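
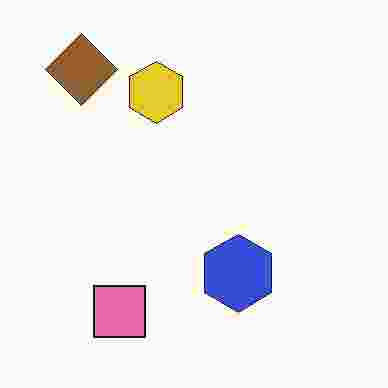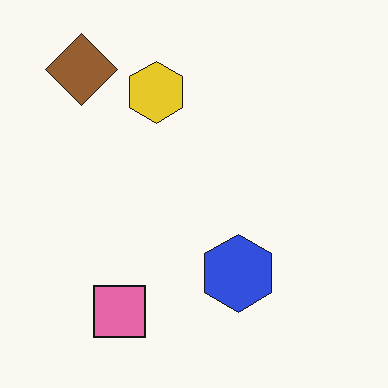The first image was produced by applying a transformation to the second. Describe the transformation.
This is the original image heavily JPEG-compressed with obvious blocking artifacts.

Blocky 8×8 compression artifacts appear around shape edges and the flat background shows ringing — characteristic JPEG degradation.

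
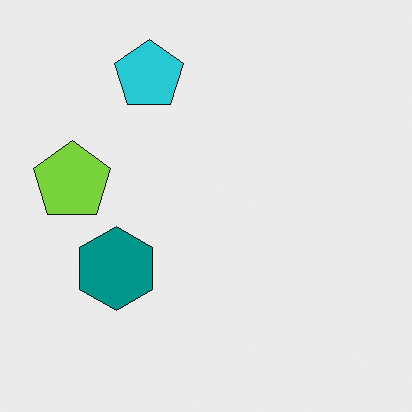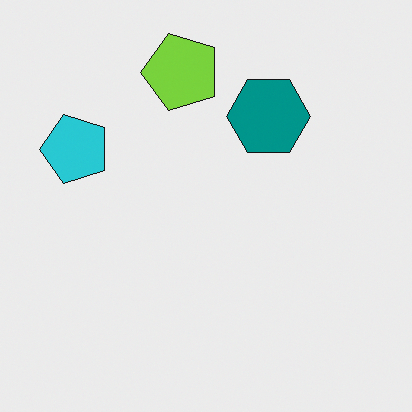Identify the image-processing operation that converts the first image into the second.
This is the original image transposed (reflected across the top-left ↔ bottom-right diagonal).

Shapes have swapped their row and column positions — what was in the top-right is now in the bottom-left — a diagonal reflection.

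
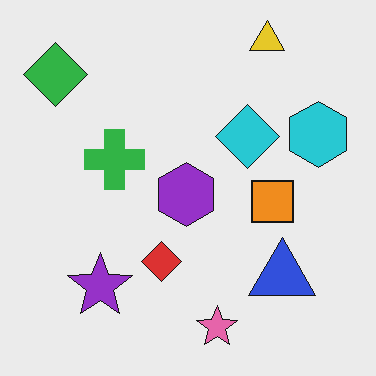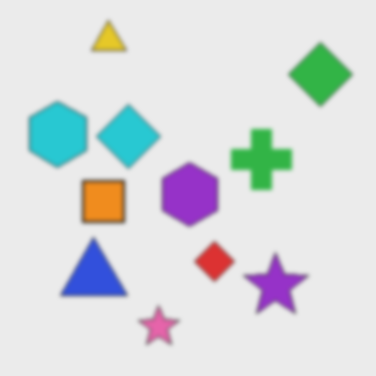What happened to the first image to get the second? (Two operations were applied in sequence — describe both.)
It was flipped horizontally (left ↔ right), then given a subtle gaussian blur.

The green diamond is in the top-left of the first image and the top-right of the second — shapes on opposite sides of the vertical midline have swapped in a mirror flip. Shape edges and outlines are uniformly softened across the whole image.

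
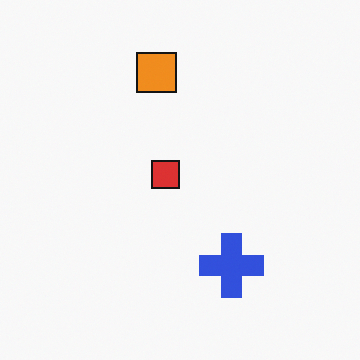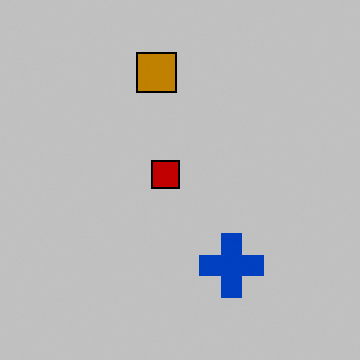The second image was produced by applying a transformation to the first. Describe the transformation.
This is the original image heavily posterized to just a handful of flat colors.

Each flat color has snapped to a coarser quantized level — most visibly, the near-white background has dropped to a flat grey.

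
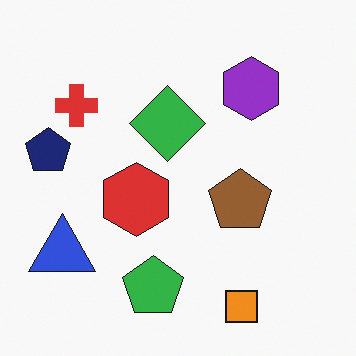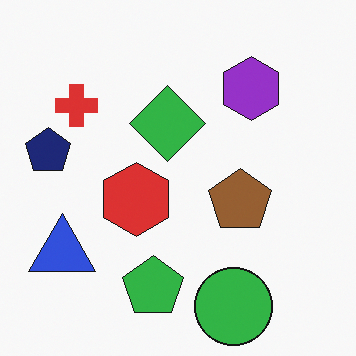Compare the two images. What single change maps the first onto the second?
Overlaid with an additional green circle.

A green circle appears in the second image that is absent from the first.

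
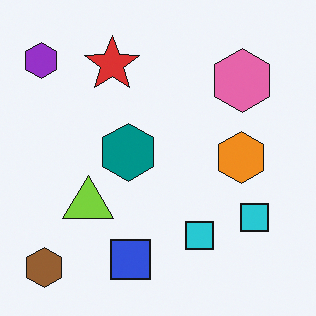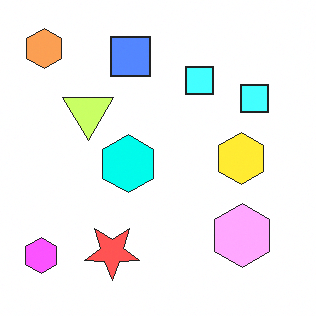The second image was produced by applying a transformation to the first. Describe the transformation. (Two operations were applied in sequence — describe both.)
The image was flipped vertically (top ↔ bottom), then brightened a lot.

The brown hexagon is in the bottom-left of the first image and the top-left of the second — shapes on opposite sides of the horizontal midline have swapped in a mirror flip. Every pixel — background and shapes alike — is uniformly brightened.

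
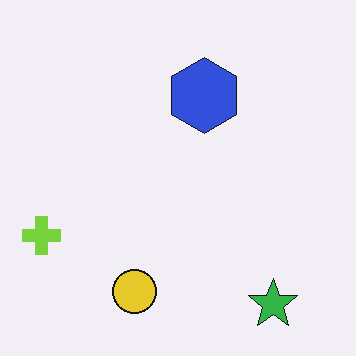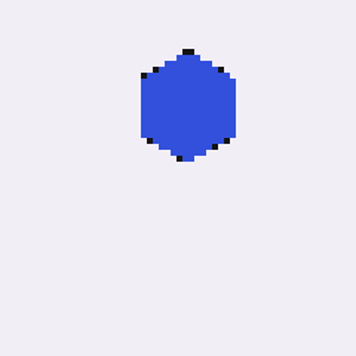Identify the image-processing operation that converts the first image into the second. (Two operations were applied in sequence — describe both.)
It was lightly pixelated (a mild mosaic effect), then cropped to a modestly smaller region and rescaled.

Shapes are reduced to large square blocks; fine edges and outlines are lost — a downscale-then-upscale (mosaic) effect. The visible shapes are larger and the field of view is narrower; shapes near the original edges may be partly or wholly outside the frame — a crop-and-rescale.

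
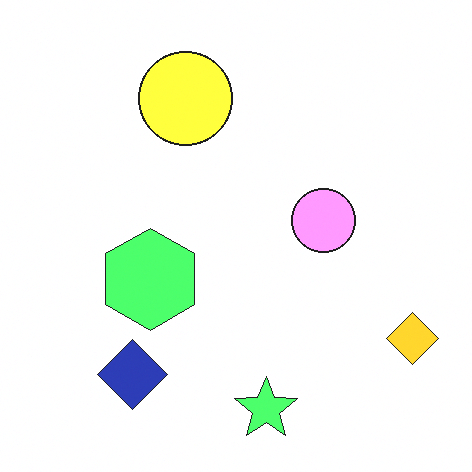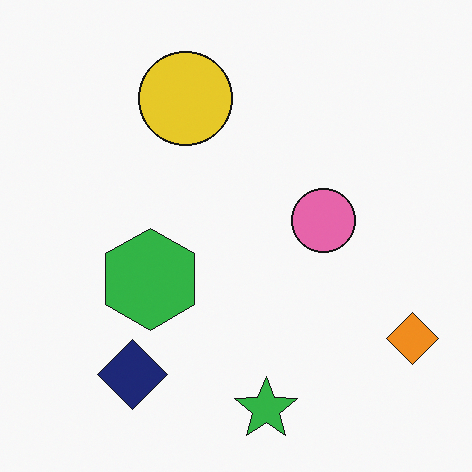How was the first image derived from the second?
This is the original image brightened a lot.

Every pixel — background and shapes alike — is uniformly brightened.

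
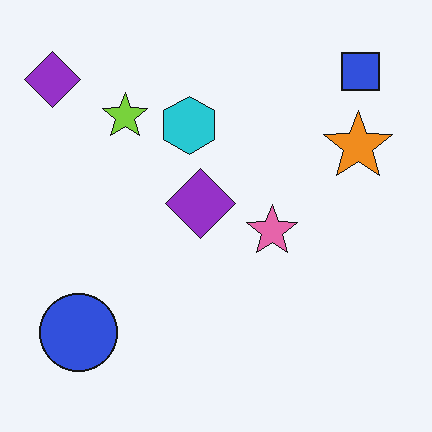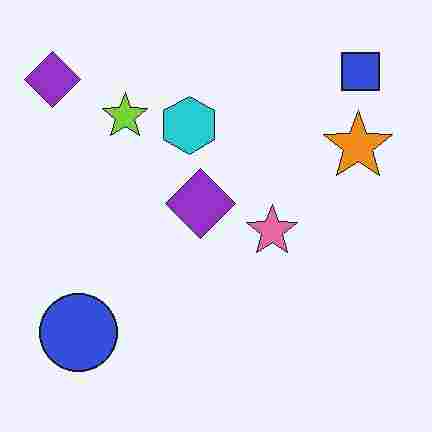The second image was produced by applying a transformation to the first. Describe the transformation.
The transformation is: heavily JPEG-compressed with obvious blocking artifacts.

Blocky 8×8 compression artifacts appear around shape edges and the flat background shows ringing — characteristic JPEG degradation.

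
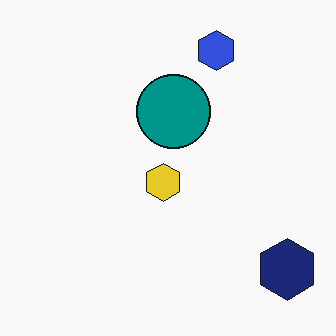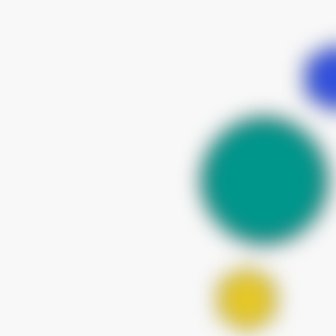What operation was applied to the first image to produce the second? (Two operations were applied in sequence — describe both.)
Strongly gaussian-blurred, then cropped to a noticeably smaller region and rescaled.

Shape edges and outlines are uniformly softened across the whole image. The visible shapes are larger and the field of view is narrower; shapes near the original edges may be partly or wholly outside the frame — a crop-and-rescale.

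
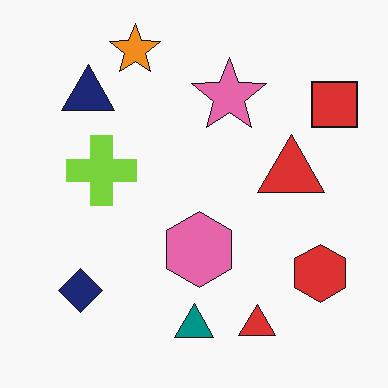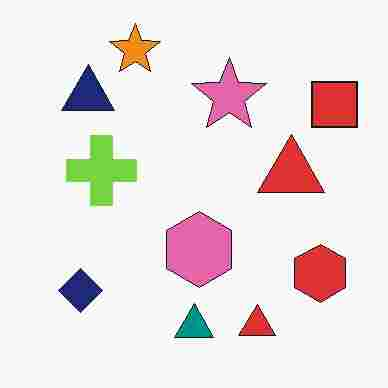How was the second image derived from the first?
The transformation is: heavily JPEG-compressed with obvious blocking artifacts.

Blocky 8×8 compression artifacts appear around shape edges and the flat background shows ringing — characteristic JPEG degradation.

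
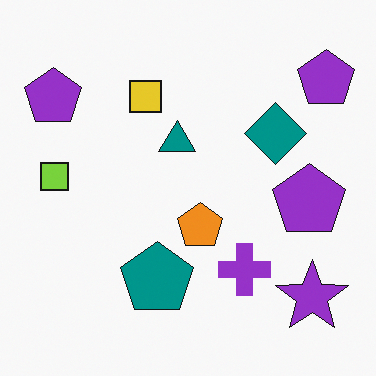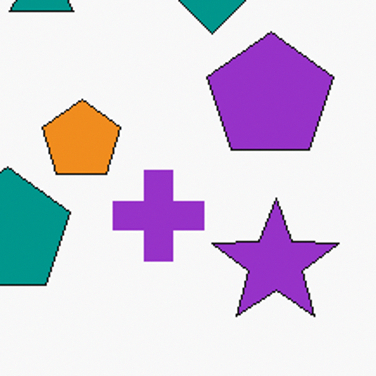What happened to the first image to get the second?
This is the original image cropped to a noticeably smaller region and rescaled.

The visible shapes are larger and the field of view is narrower; shapes near the original edges may be partly or wholly outside the frame — a crop-and-rescale.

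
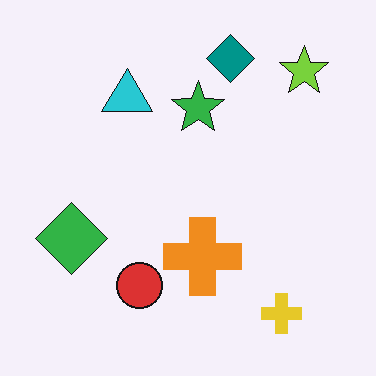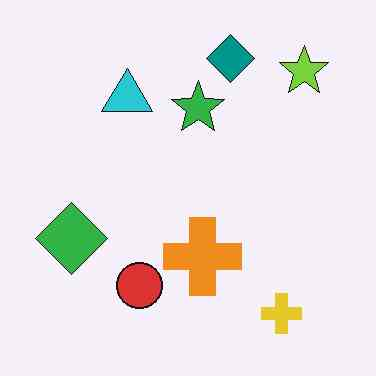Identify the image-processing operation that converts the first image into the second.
The second image is the first given moderate JPEG compression.

Blocky 8×8 compression artifacts appear around shape edges and the flat background shows ringing — characteristic JPEG degradation.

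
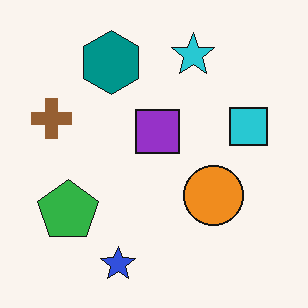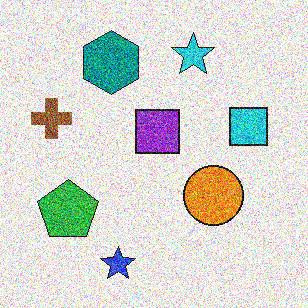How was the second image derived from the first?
Degraded with a thick layer of grain.

Random speckle covers the whole image, including the flat background.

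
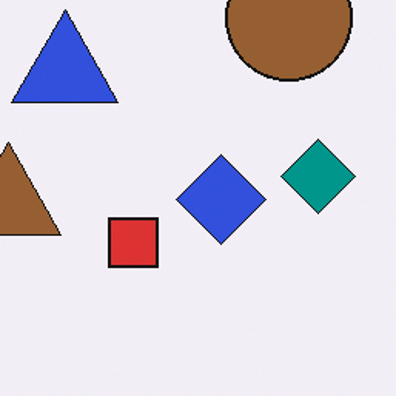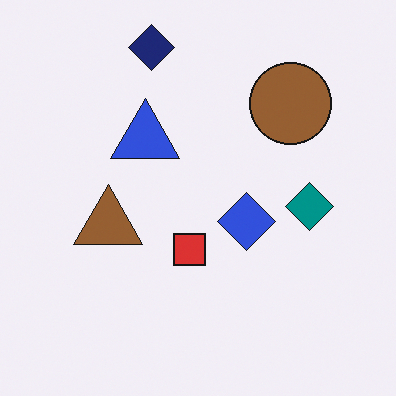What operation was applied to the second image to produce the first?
It was cropped slightly and scaled back up.

The visible shapes are larger and the field of view is narrower; shapes near the original edges may be partly or wholly outside the frame — a crop-and-rescale.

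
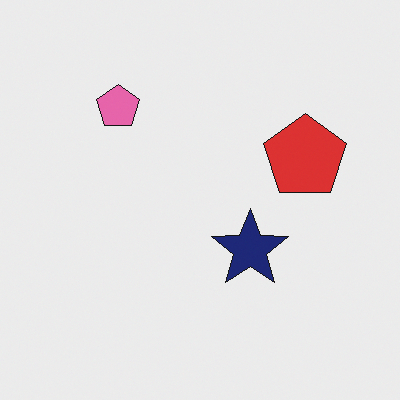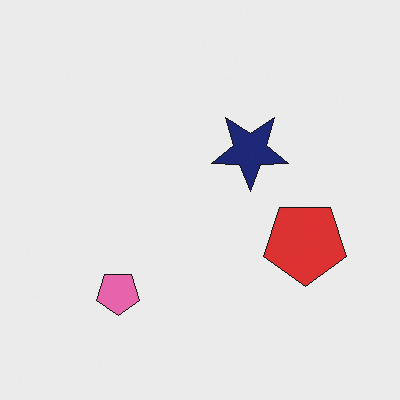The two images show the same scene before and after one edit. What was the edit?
Flipped vertically (top ↔ bottom).

The pink pentagon is in the top-left of the first image and the bottom-left of the second — shapes on opposite sides of the horizontal midline have swapped in a mirror flip.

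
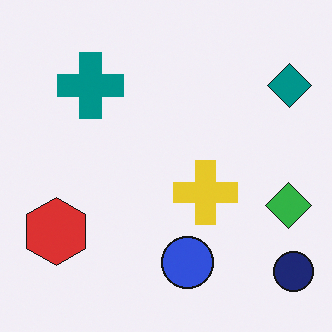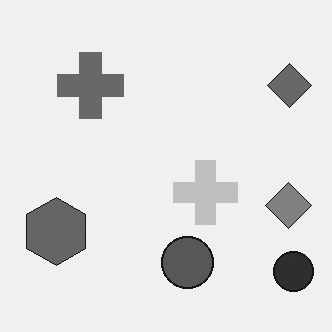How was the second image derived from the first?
It was converted to grayscale.

All color is removed — every shape is now a shade of grey.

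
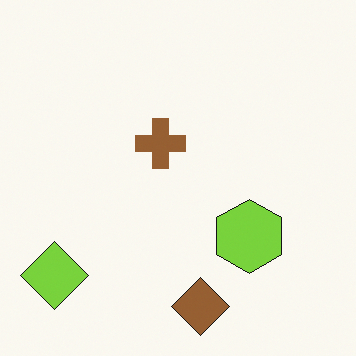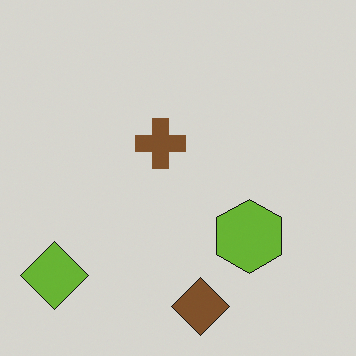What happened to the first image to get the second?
Darkened a little.

Every pixel — background and shapes alike — is uniformly darkened.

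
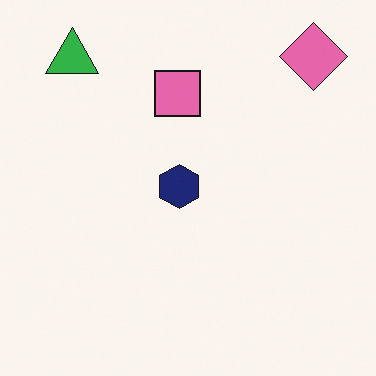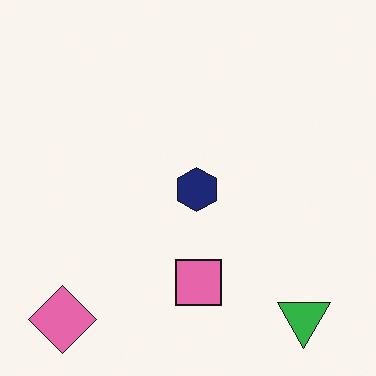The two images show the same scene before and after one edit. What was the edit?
The transformation is: rotated 180°.

The pink diamond sits in the top-right of the first image and the bottom-left of the second — consistent with a whole-image 180° rotation.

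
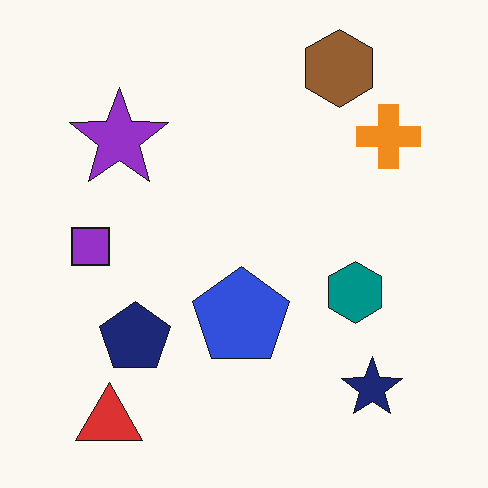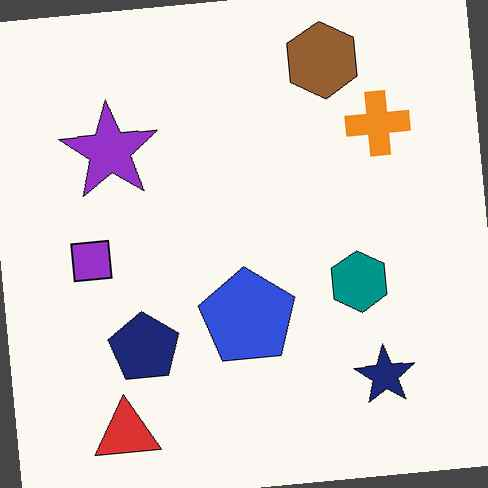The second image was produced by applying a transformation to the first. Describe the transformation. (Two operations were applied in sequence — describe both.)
The second image is the first rotated counter-clockwise by a small amount, then given moderate JPEG compression.

Every shape is tilted by the same angle and the image corners show triangular fill wedges — a whole-image rotation by a non-right angle. Blocky 8×8 compression artifacts appear around shape edges and the flat background shows ringing — characteristic JPEG degradation.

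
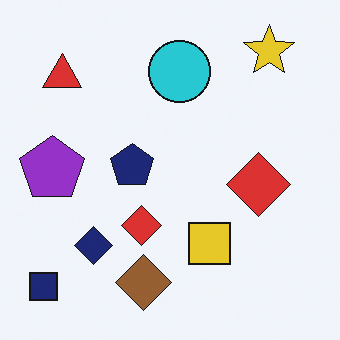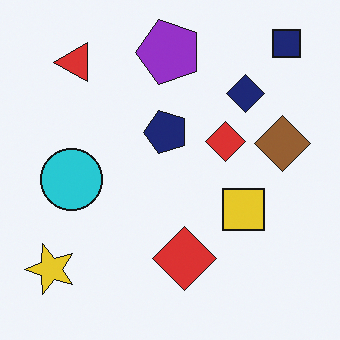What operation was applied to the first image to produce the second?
It was transposed (reflected across the top-left ↔ bottom-right diagonal).

Shapes have swapped their row and column positions — what was in the top-right is now in the bottom-left — a diagonal reflection.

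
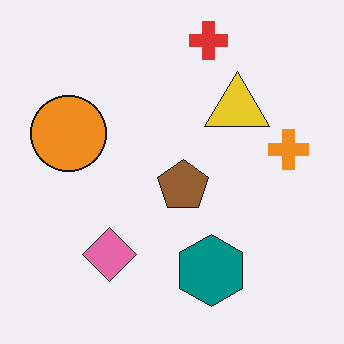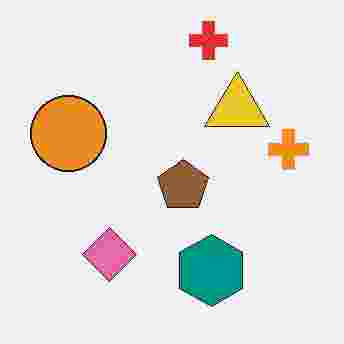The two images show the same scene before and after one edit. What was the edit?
The image was heavily JPEG-compressed with obvious blocking artifacts.

Blocky 8×8 compression artifacts appear around shape edges and the flat background shows ringing — characteristic JPEG degradation.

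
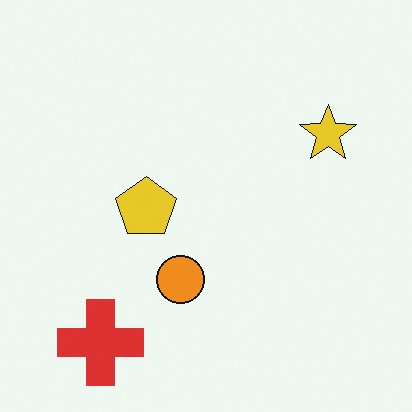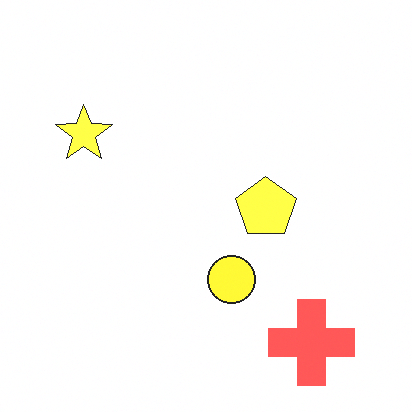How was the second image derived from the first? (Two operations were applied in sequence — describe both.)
Substantially brightened, then flipped horizontally (left ↔ right).

Every pixel — background and shapes alike — is uniformly brightened. The yellow star is in the top-right of the first image and the top-left of the second — shapes on opposite sides of the vertical midline have swapped in a mirror flip.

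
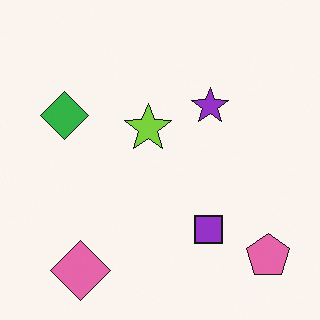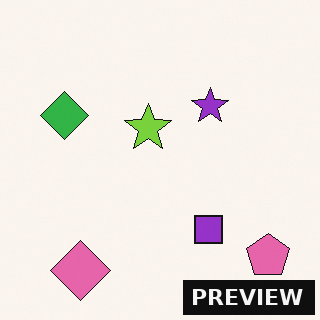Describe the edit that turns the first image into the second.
The second image is the first watermarked with the text "PREVIEW" in the lower-right corner.

A dark label reading "PREVIEW" appears in the lower-right corner.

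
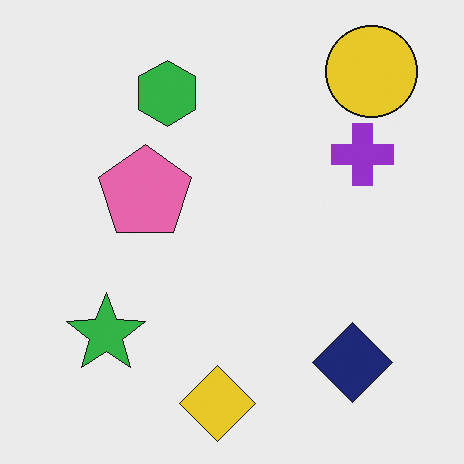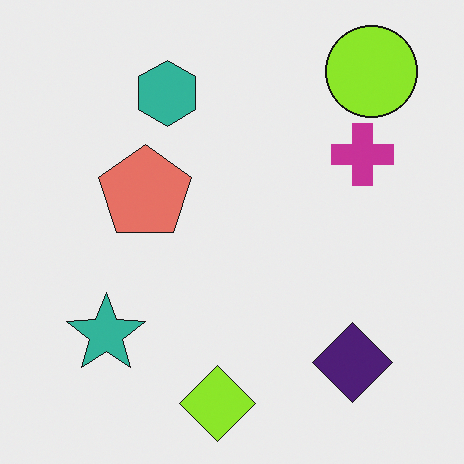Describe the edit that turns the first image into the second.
It was hue-shifted slightly.

Every shape's color has rotated by the same amount around the hue wheel — a uniform hue shift.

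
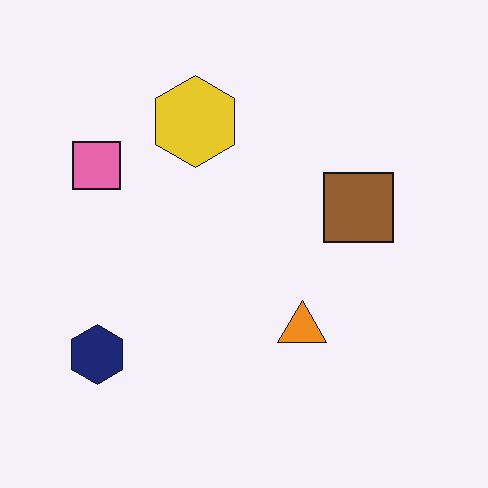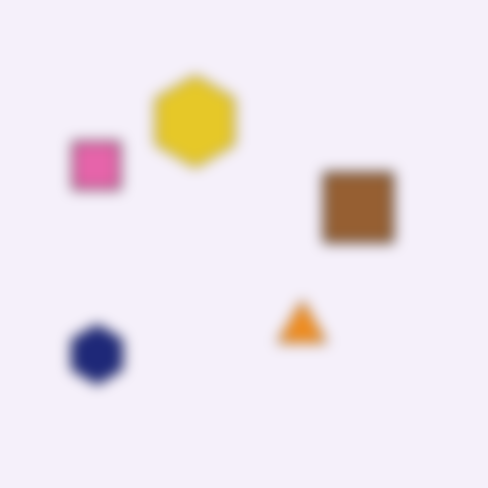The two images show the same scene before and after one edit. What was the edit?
The second image is the first strongly gaussian-blurred.

Shape edges and outlines are uniformly softened across the whole image.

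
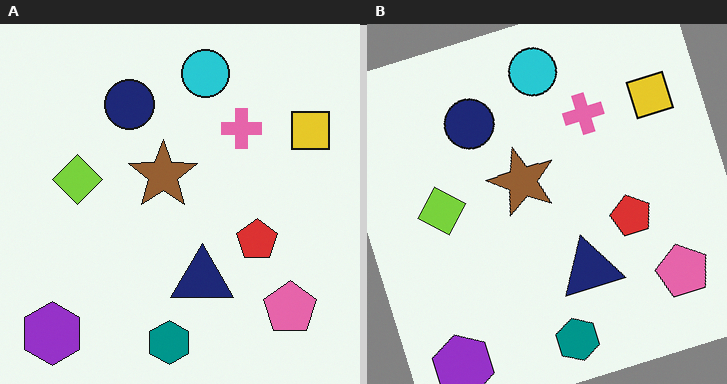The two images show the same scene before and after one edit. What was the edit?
Rotated counter-clockwise by a clearly visible amount.

Every shape is tilted by the same angle and the image corners show triangular fill wedges — a whole-image rotation by a non-right angle.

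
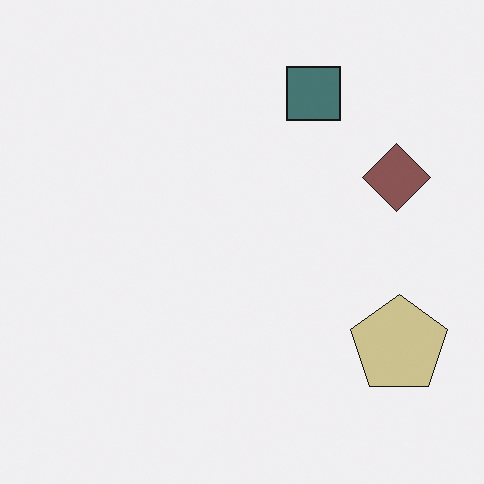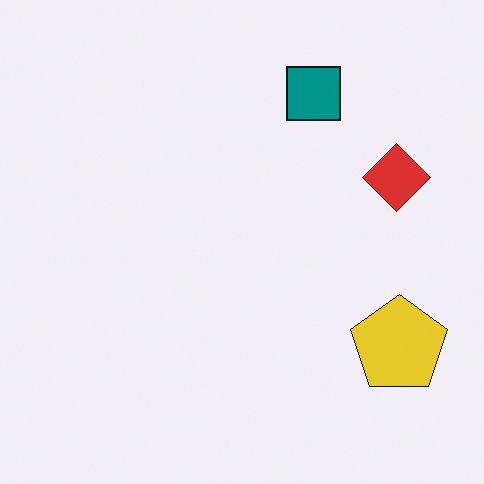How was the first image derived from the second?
The transformation is: made much more muted (saturation change).

All colors are more muted and greyish — a global saturation change.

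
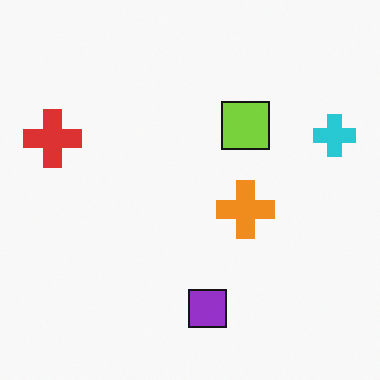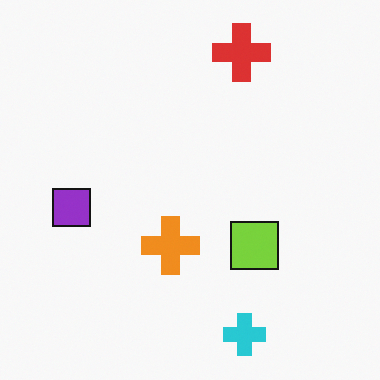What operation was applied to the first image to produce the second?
Rotated 90° clockwise.

The cyan cross sits in the right of the first image and the bottom of the second — consistent with a whole-image 90° clockwise rotation.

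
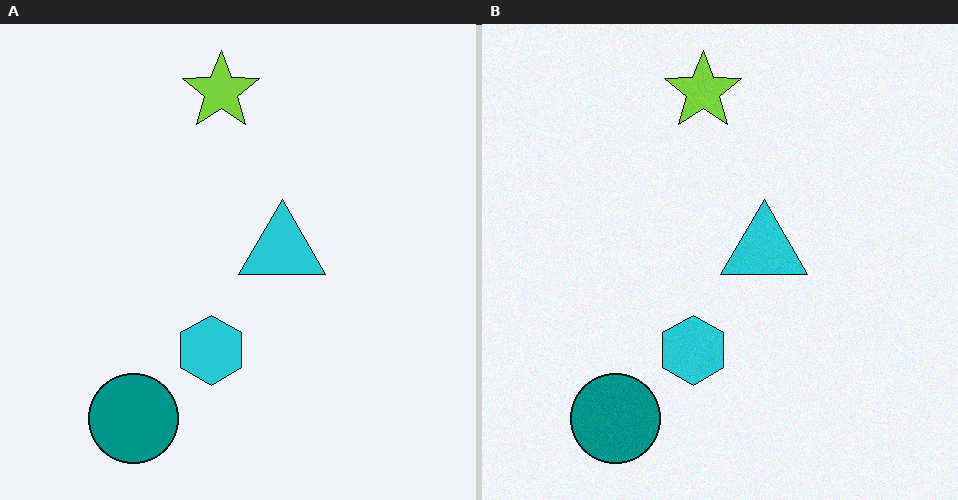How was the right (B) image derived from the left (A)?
The transformation is: degraded with light additive noise.

Random speckle covers the whole image, including the flat background.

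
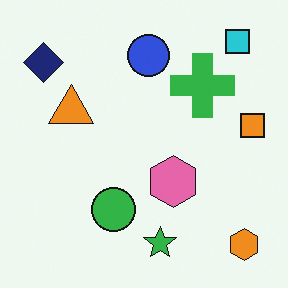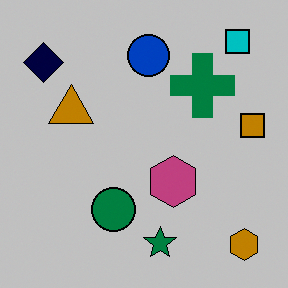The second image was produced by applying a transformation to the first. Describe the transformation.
This is the original image heavily posterized to just a handful of flat colors.

Each flat color has snapped to a coarser quantized level — most visibly, the near-white background has dropped to a flat grey.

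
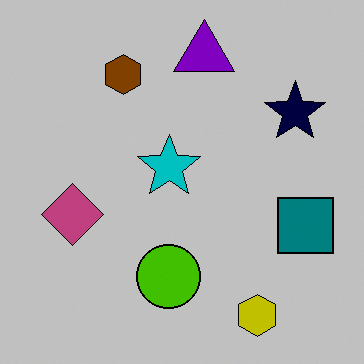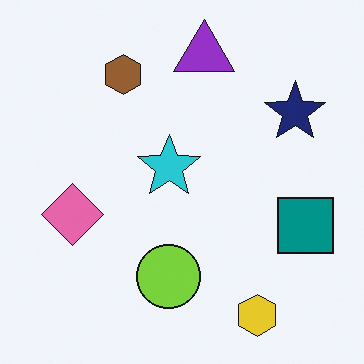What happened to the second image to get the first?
Aggressively posterized.

Each flat color has snapped to a coarser quantized level — most visibly, the near-white background has dropped to a flat grey.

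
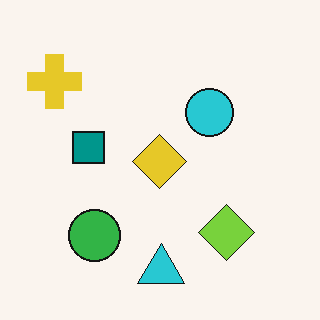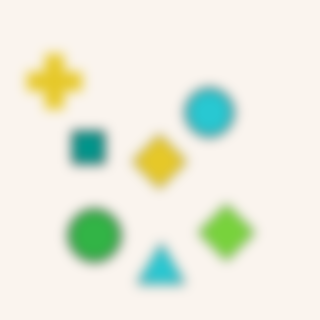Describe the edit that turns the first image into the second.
The image was heavily blurred.

Shape edges and outlines are uniformly softened across the whole image.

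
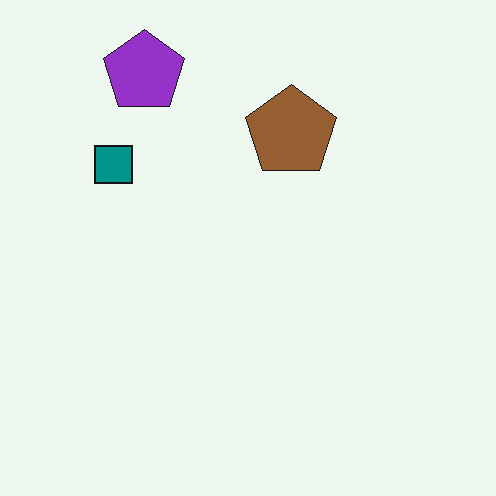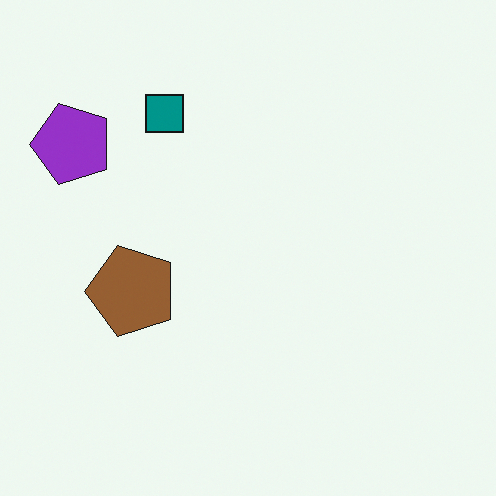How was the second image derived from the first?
The transformation is: transposed (reflected across the top-left ↔ bottom-right diagonal).

Shapes have swapped their row and column positions — what was in the top-right is now in the bottom-left — a diagonal reflection.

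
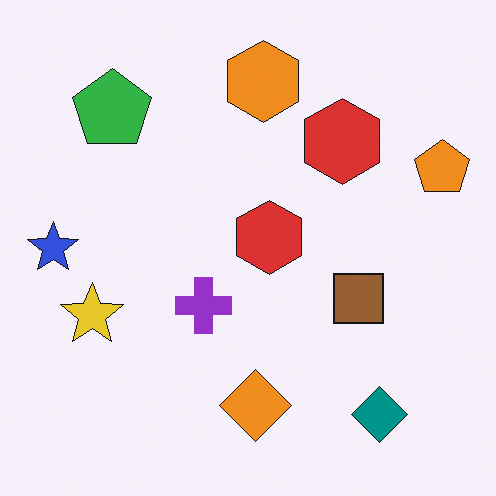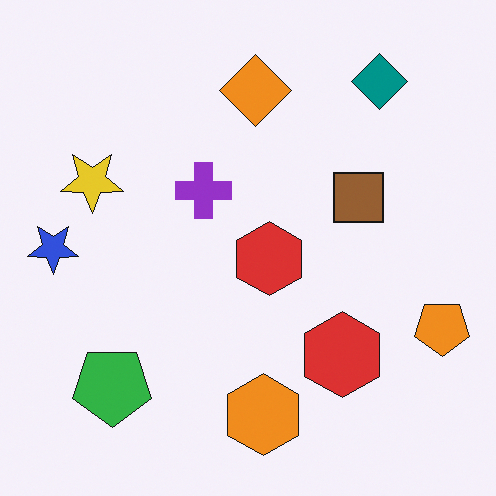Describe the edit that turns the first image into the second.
It was flipped vertically (top ↔ bottom).

The orange hexagon is in the top of the first image and the bottom of the second — shapes on opposite sides of the horizontal midline have swapped in a mirror flip.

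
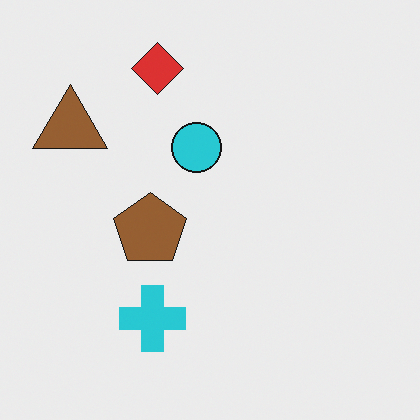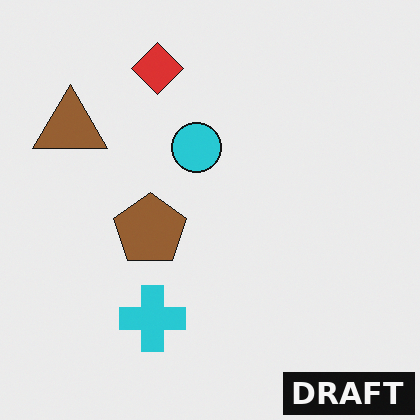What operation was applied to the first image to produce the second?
Watermarked with the text "DRAFT" in the lower-right corner.

A dark label reading "DRAFT" appears in the lower-right corner.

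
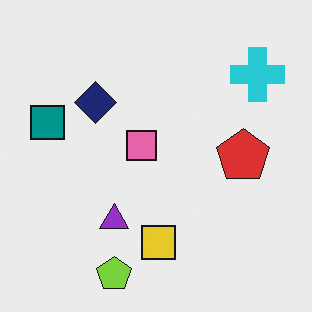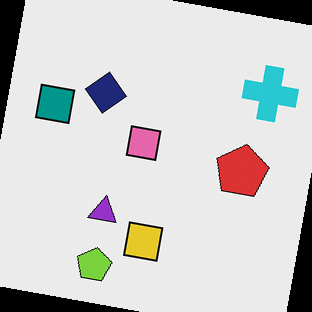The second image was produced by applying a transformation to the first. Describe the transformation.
It was rotated clockwise by a few degrees.

Every shape is tilted by the same angle and the image corners show triangular fill wedges — a whole-image rotation by a non-right angle.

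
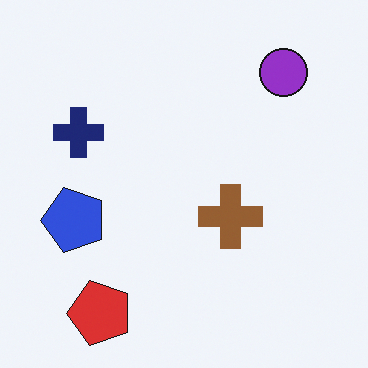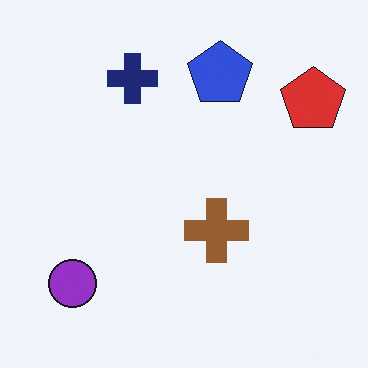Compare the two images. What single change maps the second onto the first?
It was transposed (reflected across the top-left ↔ bottom-right diagonal).

Shapes have swapped their row and column positions — what was in the top-right is now in the bottom-left — a diagonal reflection.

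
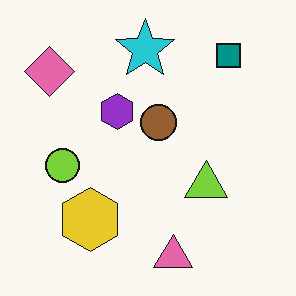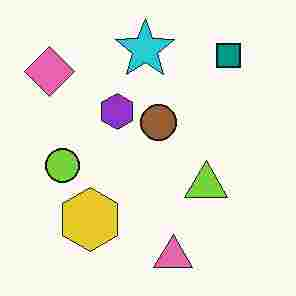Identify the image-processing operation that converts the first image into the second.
The second image is the first degraded with heavy JPEG compression.

Blocky 8×8 compression artifacts appear around shape edges and the flat background shows ringing — characteristic JPEG degradation.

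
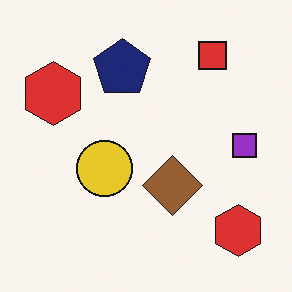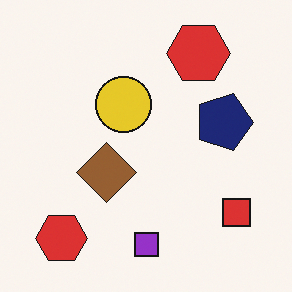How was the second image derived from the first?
The image was rotated 90° clockwise.

The red square sits in the top-right of the first image and the bottom-right of the second — consistent with a whole-image 90° clockwise rotation.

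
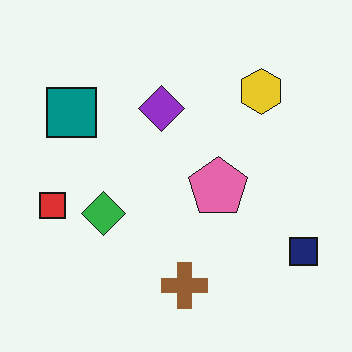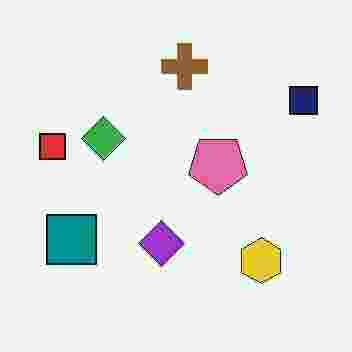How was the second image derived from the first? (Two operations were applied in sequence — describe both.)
It was flipped vertically (top ↔ bottom), then degraded with heavy JPEG compression.

The brown cross is in the bottom of the first image and the top of the second — shapes on opposite sides of the horizontal midline have swapped in a mirror flip. Blocky 8×8 compression artifacts appear around shape edges and the flat background shows ringing — characteristic JPEG degradation.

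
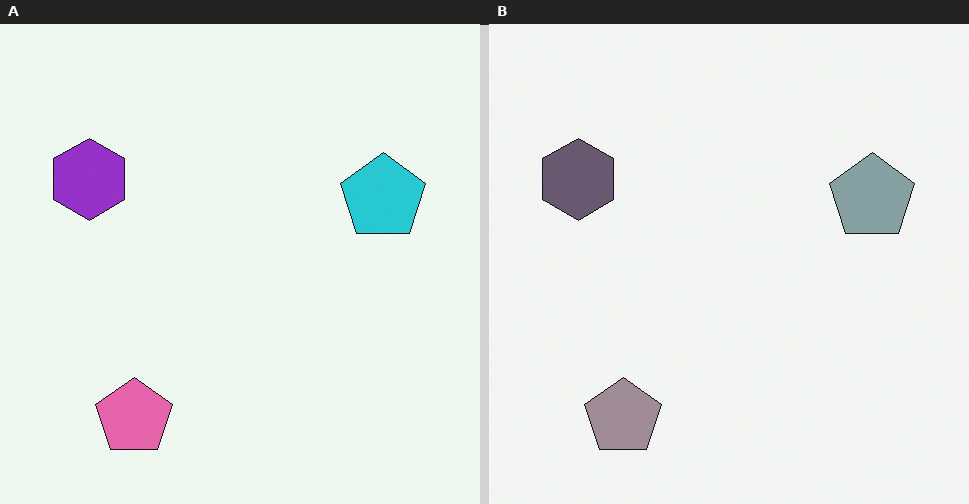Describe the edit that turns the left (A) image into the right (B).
The transformation is: heavily desaturated.

All colors are more muted and greyish — a global saturation change.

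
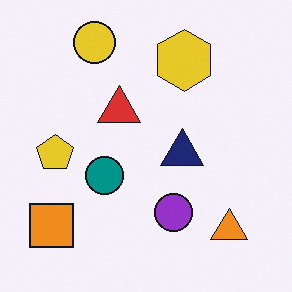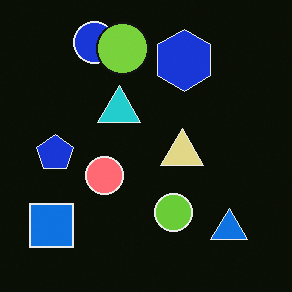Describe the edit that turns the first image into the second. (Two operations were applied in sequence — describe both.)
This is the original image color-inverted (negative), then overlaid with an additional lime circle.

The light background has become dark and every shape's color is its complement — a photographic negative. A lime circle appears in the second image that is absent from the first.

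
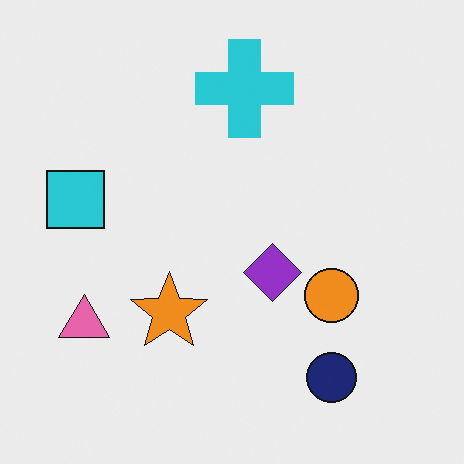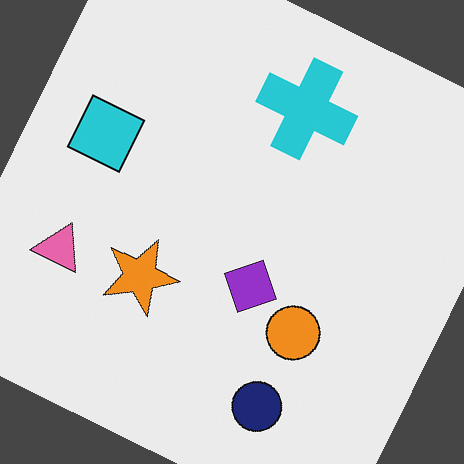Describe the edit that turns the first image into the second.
The second image is the first rotated clockwise by a clearly visible amount.

Every shape is tilted by the same angle and the image corners show triangular fill wedges — a whole-image rotation by a non-right angle.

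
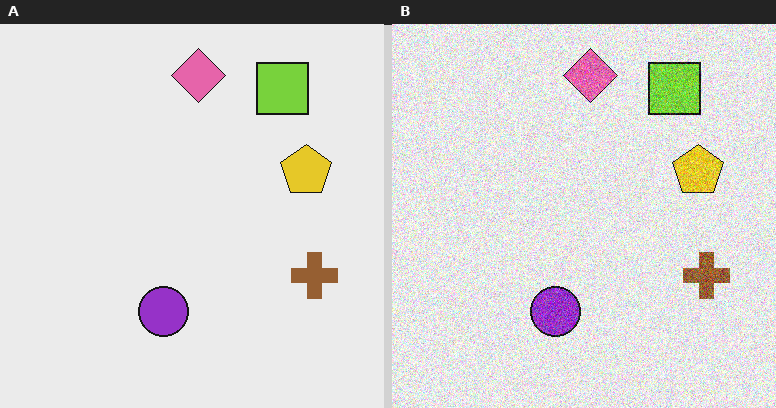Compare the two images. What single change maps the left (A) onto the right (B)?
It was degraded with heavy additive noise.

Random speckle covers the whole image, including the flat background.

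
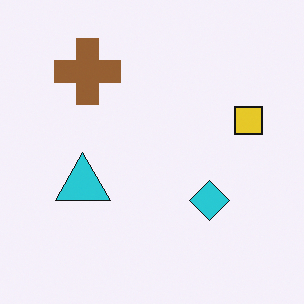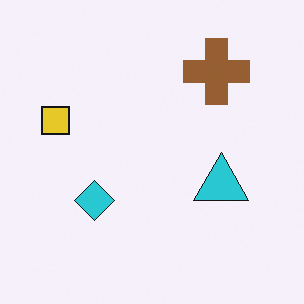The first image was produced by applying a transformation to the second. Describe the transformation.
The image was flipped horizontally (left ↔ right).

The yellow square is in the left of the second image and the right of the first — shapes on opposite sides of the vertical midline have swapped in a mirror flip.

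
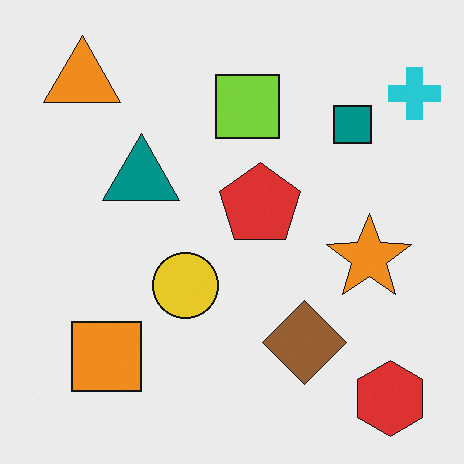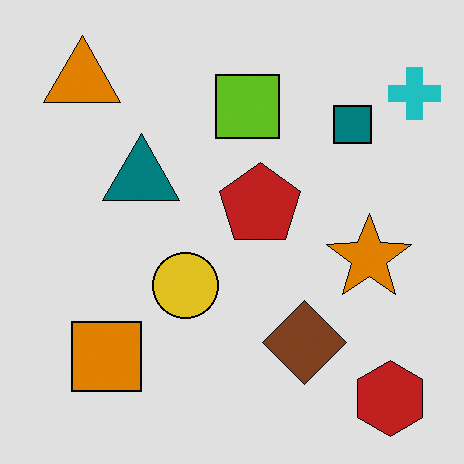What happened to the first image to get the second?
The image was posterized to a reduced palette.

Each flat color has snapped to a coarser quantized level — most visibly, the near-white background has dropped to a flat grey.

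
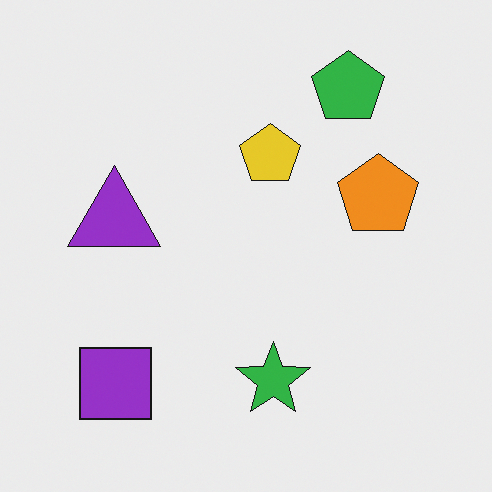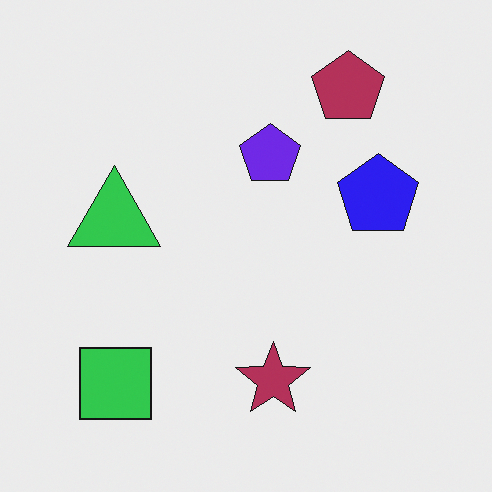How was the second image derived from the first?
The second image is the first hue-shifted through roughly half the color wheel.

Every shape's color has rotated by the same amount around the hue wheel — a uniform hue shift.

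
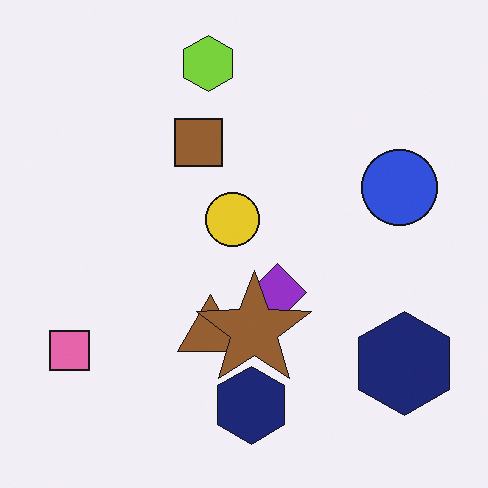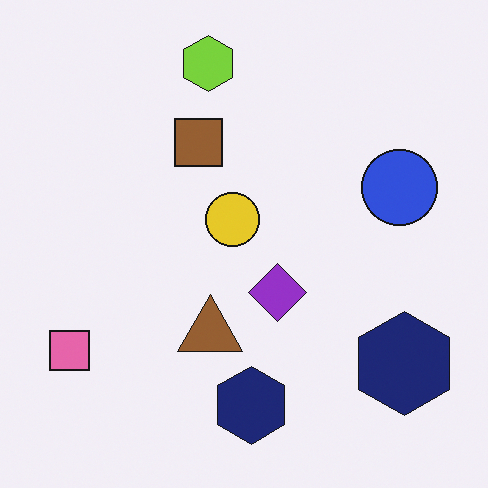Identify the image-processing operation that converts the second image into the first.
The first image is the second overlaid with an additional brown star.

A brown star appears in the first image that is absent from the second.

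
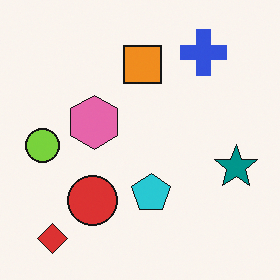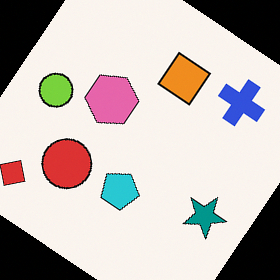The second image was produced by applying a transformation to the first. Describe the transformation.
Rotated clockwise by a large amount — several tens of degrees.

Every shape is tilted by the same angle and the image corners show triangular fill wedges — a whole-image rotation by a non-right angle.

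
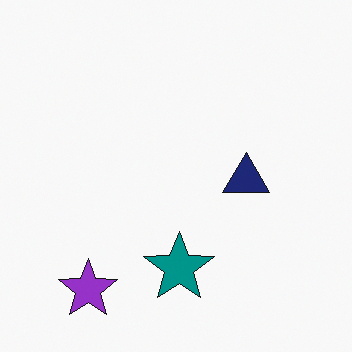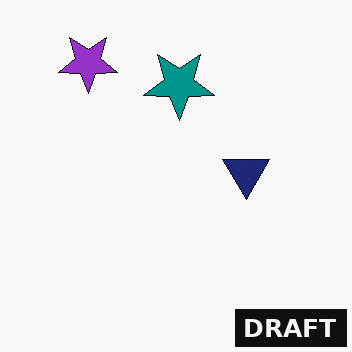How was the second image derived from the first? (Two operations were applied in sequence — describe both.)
The image was flipped vertically (top ↔ bottom), then watermarked with the text "DRAFT" in the lower-right corner.

The purple star is in the bottom-left of the first image and the top-left of the second — shapes on opposite sides of the horizontal midline have swapped in a mirror flip. A dark label reading "DRAFT" appears in the lower-right corner.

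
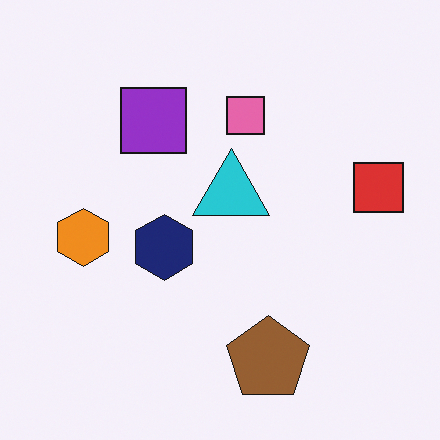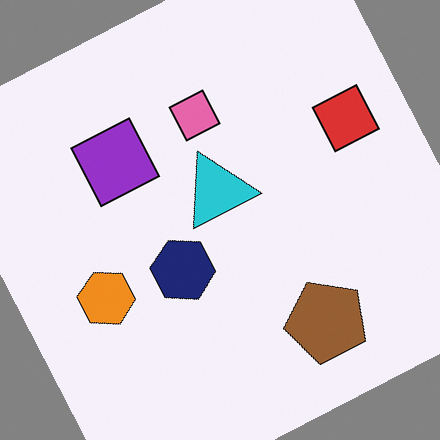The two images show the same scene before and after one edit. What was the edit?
The transformation is: rotated counter-clockwise by a clearly visible amount.

Every shape is tilted by the same angle and the image corners show triangular fill wedges — a whole-image rotation by a non-right angle.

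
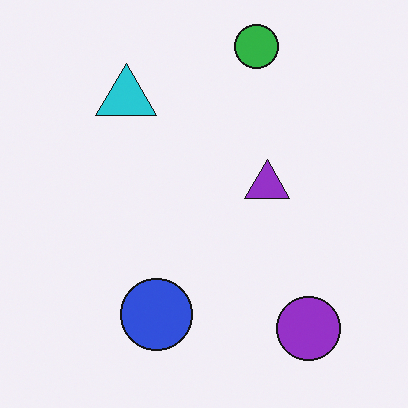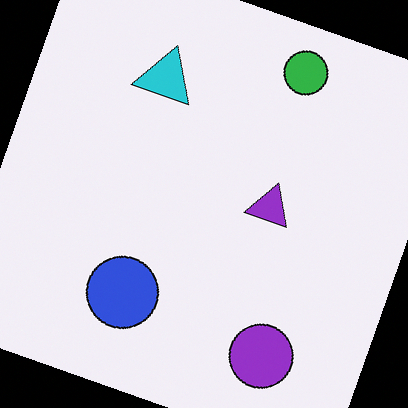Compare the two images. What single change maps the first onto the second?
The second image is the first rotated clockwise by a moderate amount.

Every shape is tilted by the same angle and the image corners show triangular fill wedges — a whole-image rotation by a non-right angle.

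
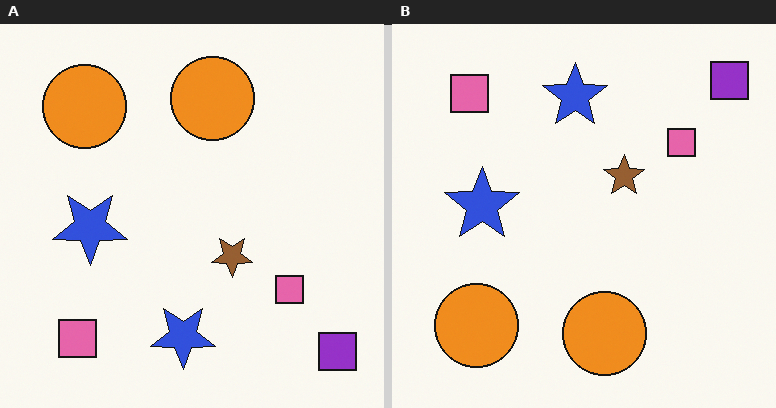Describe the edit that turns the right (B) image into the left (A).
The left (A) image is the right (B) flipped vertically (top ↔ bottom).

The purple square is in the top-right of the right (B) image and the bottom-right of the left (A) — shapes on opposite sides of the horizontal midline have swapped in a mirror flip.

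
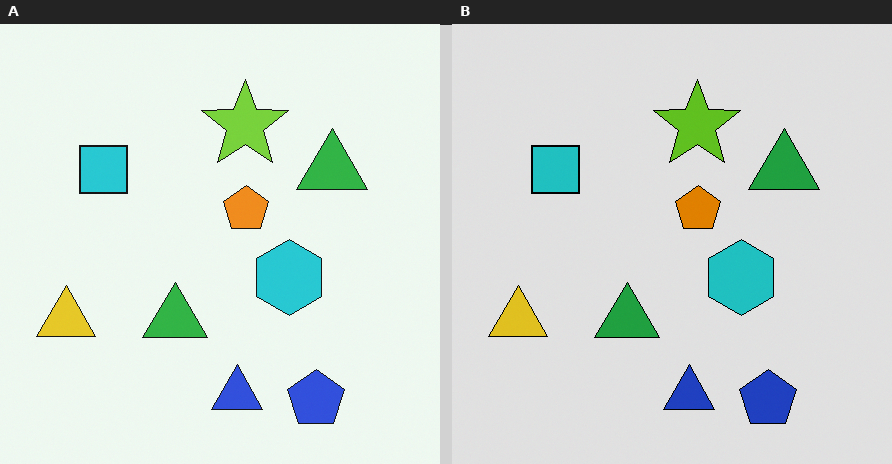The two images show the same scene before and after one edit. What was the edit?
The right (B) image is the left (A) posterized to a reduced palette.

Each flat color has snapped to a coarser quantized level — most visibly, the near-white background has dropped to a flat grey.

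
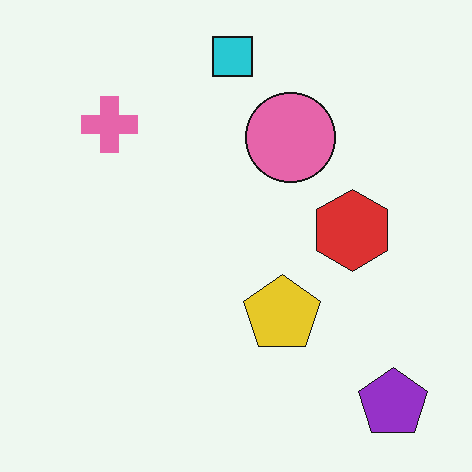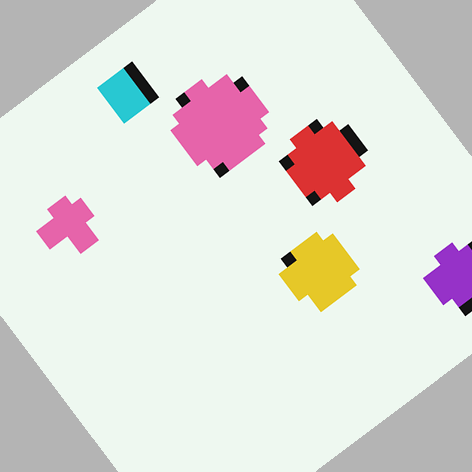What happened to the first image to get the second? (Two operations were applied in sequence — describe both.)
The image was heavily pixelated into large blocks, then rotated counter-clockwise by a large amount — several tens of degrees.

Shapes are reduced to large square blocks; fine edges and outlines are lost — a downscale-then-upscale (mosaic) effect. Every shape is tilted by the same angle and the image corners show triangular fill wedges — a whole-image rotation by a non-right angle.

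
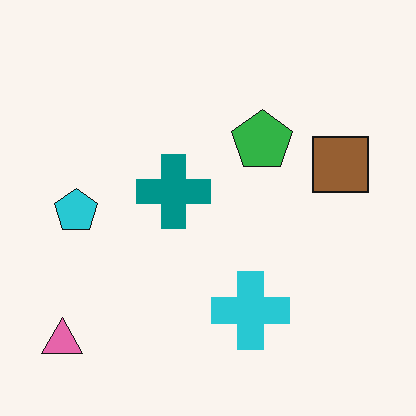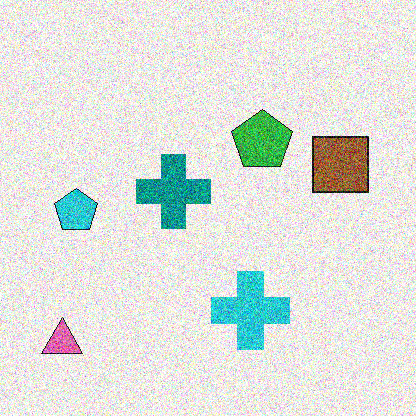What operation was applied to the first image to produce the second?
The image was degraded with strong gaussian noise.

Random speckle covers the whole image, including the flat background.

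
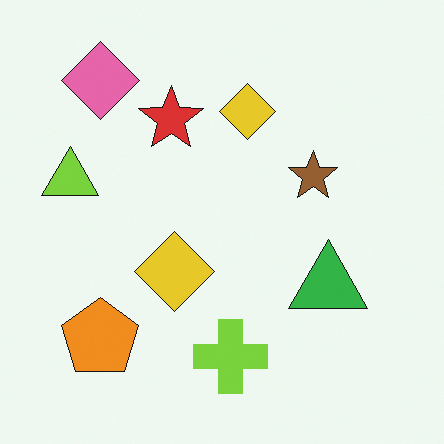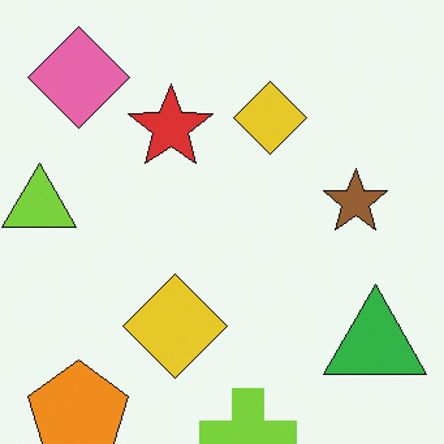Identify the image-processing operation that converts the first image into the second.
The second image is the first cropped to a modestly smaller region and rescaled.

The visible shapes are larger and the field of view is narrower; shapes near the original edges may be partly or wholly outside the frame — a crop-and-rescale.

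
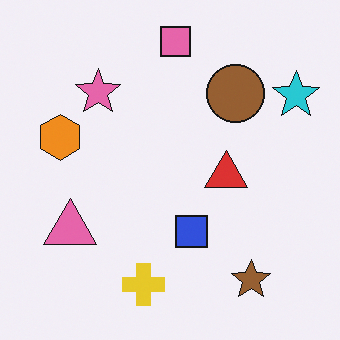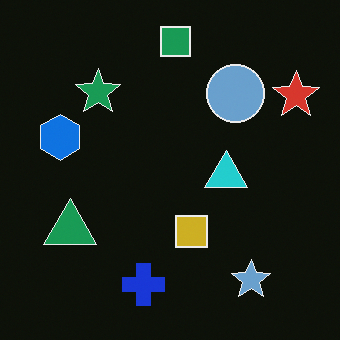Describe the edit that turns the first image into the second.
The second image is the first color-inverted (negative).

The light background has become dark and every shape's color is its complement — a photographic negative.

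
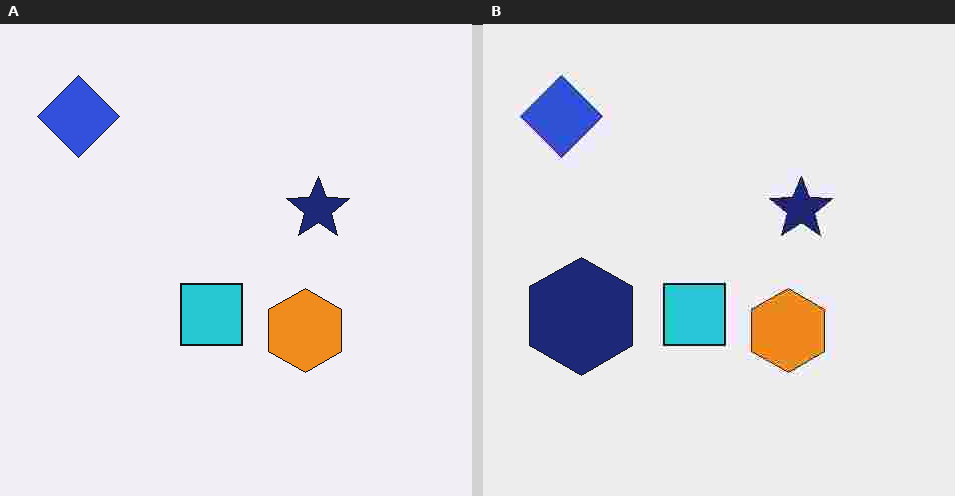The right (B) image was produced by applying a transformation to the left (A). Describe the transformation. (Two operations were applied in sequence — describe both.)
This is the original image heavily JPEG-compressed with obvious blocking artifacts, then overlaid with an additional navy hexagon.

Blocky 8×8 compression artifacts appear around shape edges and the flat background shows ringing — characteristic JPEG degradation. A navy hexagon appears in the right (B) image that is absent from the left (A).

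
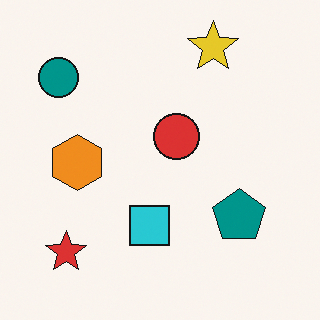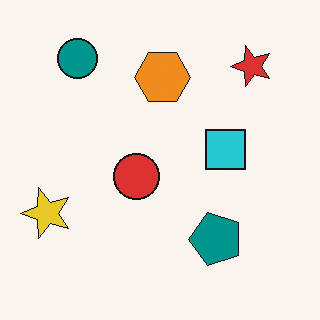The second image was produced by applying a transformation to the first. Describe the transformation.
The image was transposed (reflected across the top-left ↔ bottom-right diagonal).

Shapes have swapped their row and column positions — what was in the top-right is now in the bottom-left — a diagonal reflection.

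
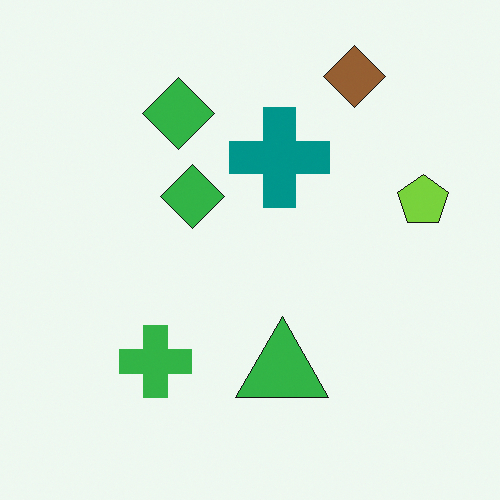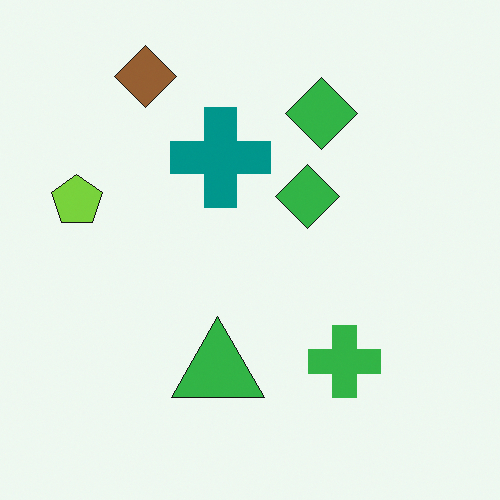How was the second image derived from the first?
This is the original image flipped horizontally (left ↔ right).

The lime pentagon is in the right of the first image and the left of the second — shapes on opposite sides of the vertical midline have swapped in a mirror flip.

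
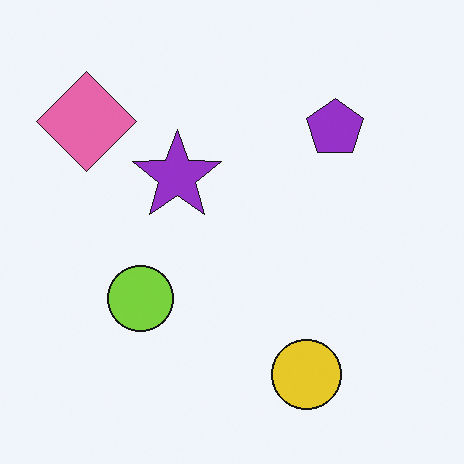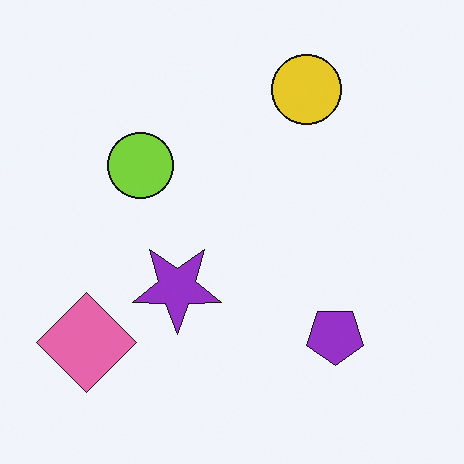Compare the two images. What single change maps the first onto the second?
This is the original image flipped vertically (top ↔ bottom).

The yellow circle is in the bottom of the first image and the top of the second — shapes on opposite sides of the horizontal midline have swapped in a mirror flip.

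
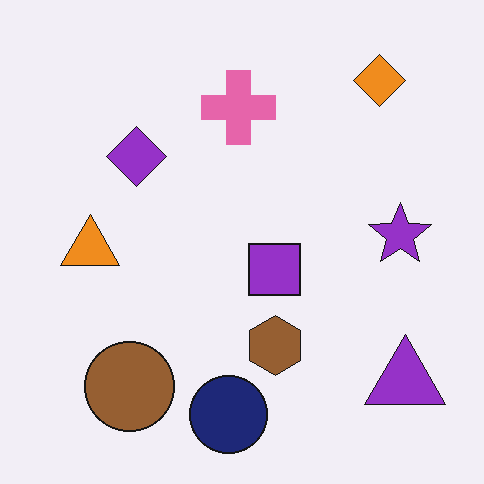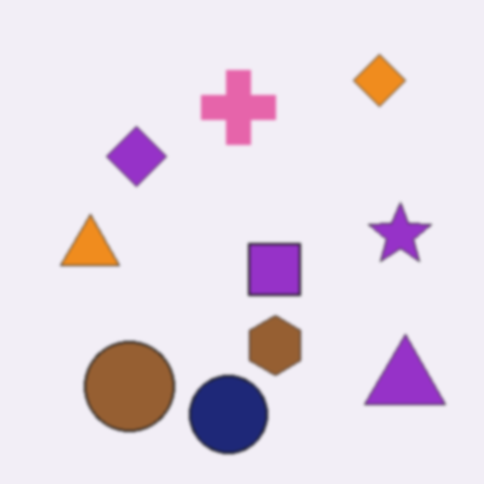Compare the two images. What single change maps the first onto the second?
The transformation is: slightly softened.

Shape edges and outlines are uniformly softened across the whole image.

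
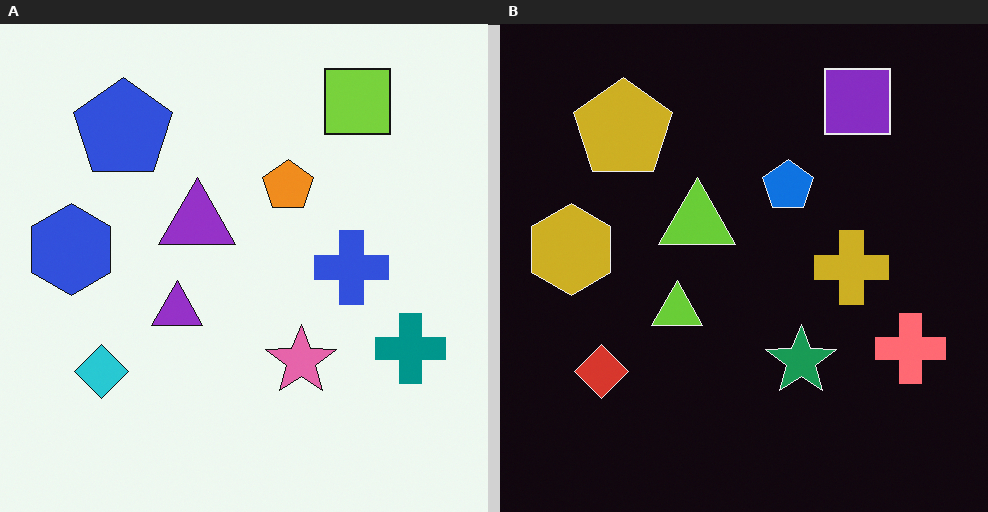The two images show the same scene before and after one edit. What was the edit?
The image was color-inverted (negative).

The light background has become dark and every shape's color is its complement — a photographic negative.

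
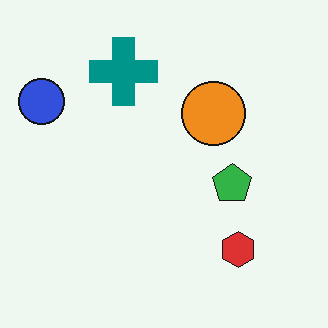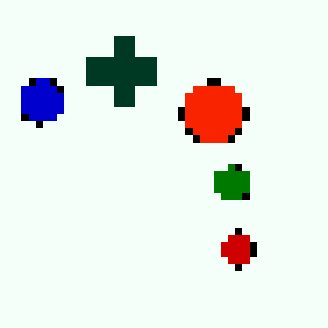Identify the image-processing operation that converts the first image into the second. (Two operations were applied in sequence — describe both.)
The image was given much higher contrast, then pixelated into visible square blocks.

Tones are pushed away from mid-grey across the whole image — a global contrast change. Shapes are reduced to large square blocks; fine edges and outlines are lost — a downscale-then-upscale (mosaic) effect.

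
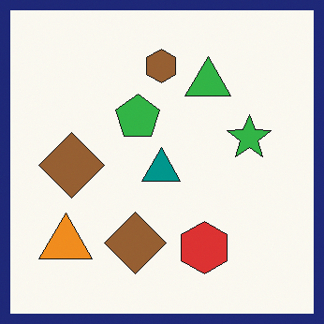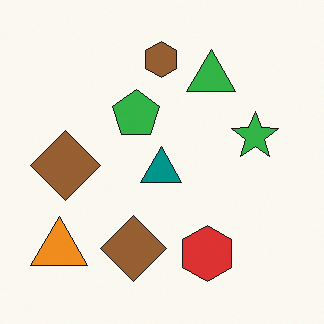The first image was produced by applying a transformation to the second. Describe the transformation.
It was framed with a navy border.

A solid navy frame runs around the edge of the first image, with the content slightly shrunk inside it.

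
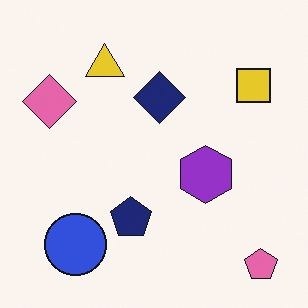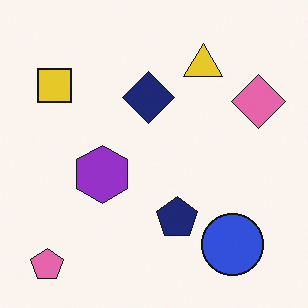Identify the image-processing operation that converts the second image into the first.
The image was flipped horizontally (left ↔ right).

The pink pentagon is in the bottom-left of the second image and the bottom-right of the first — shapes on opposite sides of the vertical midline have swapped in a mirror flip.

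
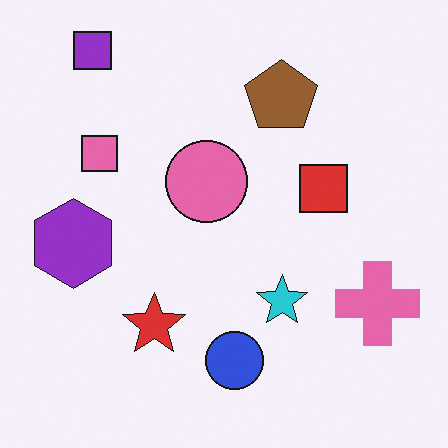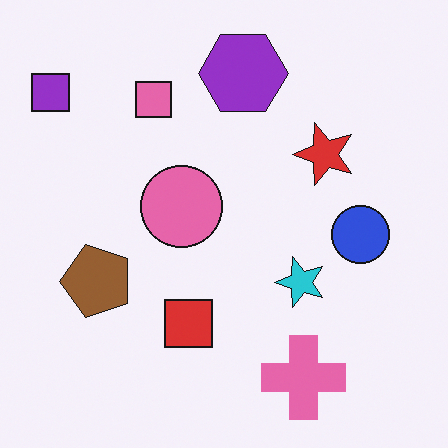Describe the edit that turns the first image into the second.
Transposed (reflected across the top-left ↔ bottom-right diagonal).

Shapes have swapped their row and column positions — what was in the top-right is now in the bottom-left — a diagonal reflection.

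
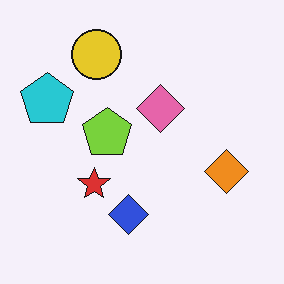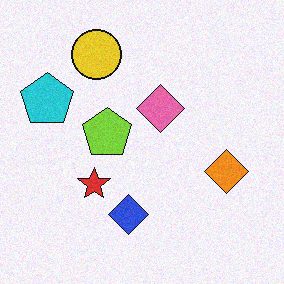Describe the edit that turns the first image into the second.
The image was degraded with subtle gaussian noise.

Random speckle covers the whole image, including the flat background.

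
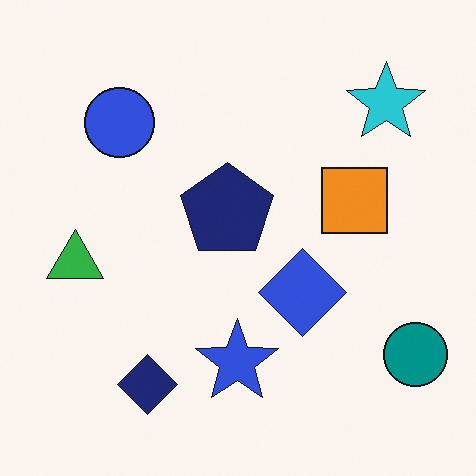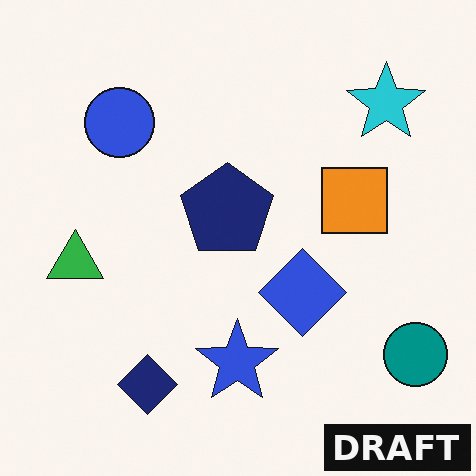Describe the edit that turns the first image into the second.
Watermarked with the text "DRAFT" in the lower-right corner.

A dark label reading "DRAFT" appears in the lower-right corner.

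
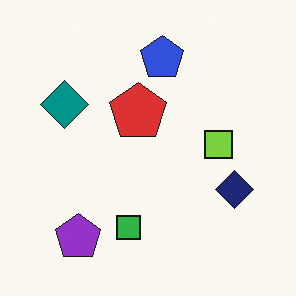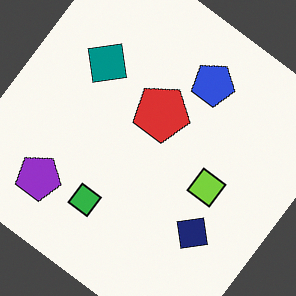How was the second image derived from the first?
The second image is the first rotated clockwise by a large amount — several tens of degrees.

Every shape is tilted by the same angle and the image corners show triangular fill wedges — a whole-image rotation by a non-right angle.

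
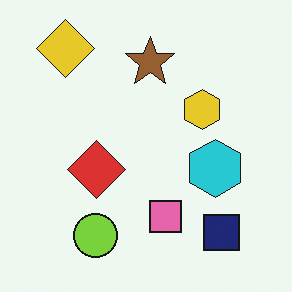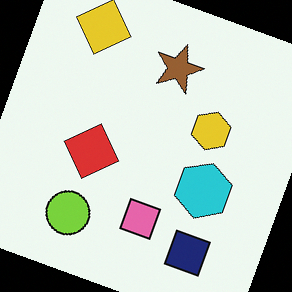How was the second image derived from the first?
This is the original image rotated clockwise by a moderate amount.

Every shape is tilted by the same angle and the image corners show triangular fill wedges — a whole-image rotation by a non-right angle.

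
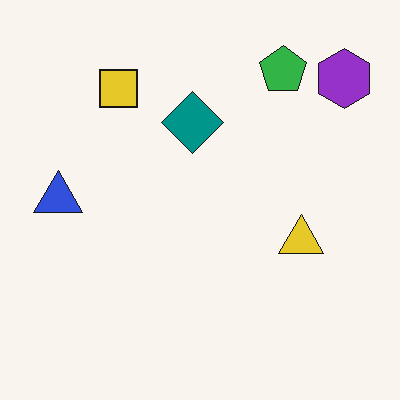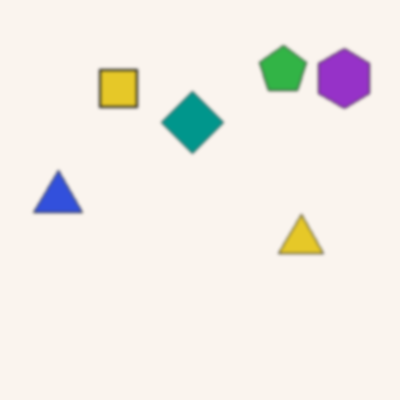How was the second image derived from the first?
The second image is the first given a subtle gaussian blur.

Shape edges and outlines are uniformly softened across the whole image.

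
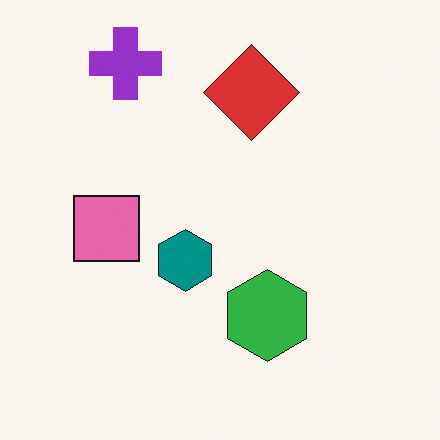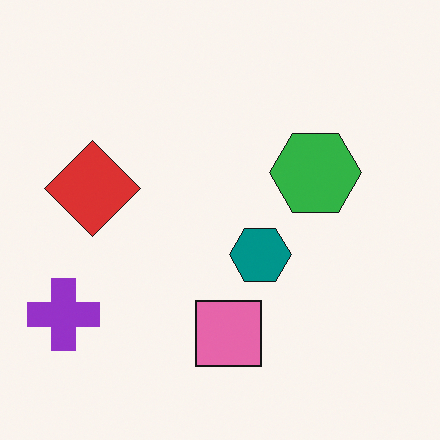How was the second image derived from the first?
The second image is the first rotated 90° counter-clockwise.

The purple cross sits in the top-left of the first image and the bottom-left of the second — consistent with a whole-image 90° counter-clockwise rotation.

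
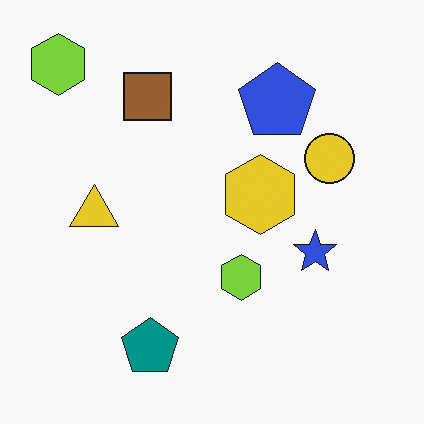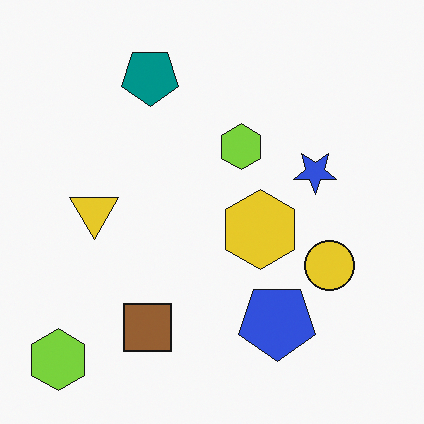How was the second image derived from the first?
Flipped vertically (top ↔ bottom).

The teal pentagon is in the bottom of the first image and the top of the second — shapes on opposite sides of the horizontal midline have swapped in a mirror flip.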